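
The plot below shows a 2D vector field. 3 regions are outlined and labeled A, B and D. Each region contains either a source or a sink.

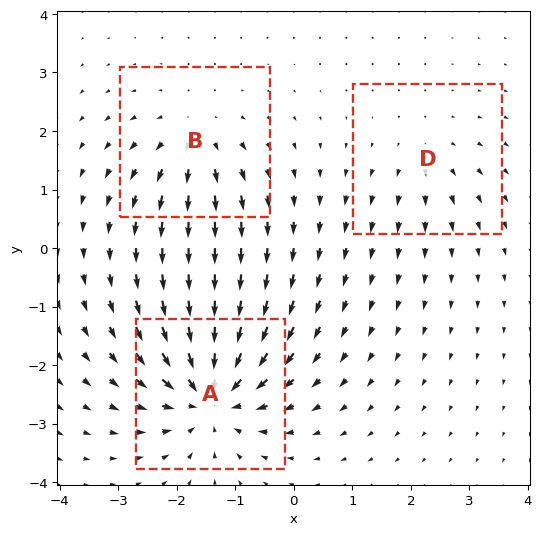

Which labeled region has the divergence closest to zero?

Divergence at each region's feature centre — A: about -6, B: about +3, D: about +2. Region D is closest to zero.

D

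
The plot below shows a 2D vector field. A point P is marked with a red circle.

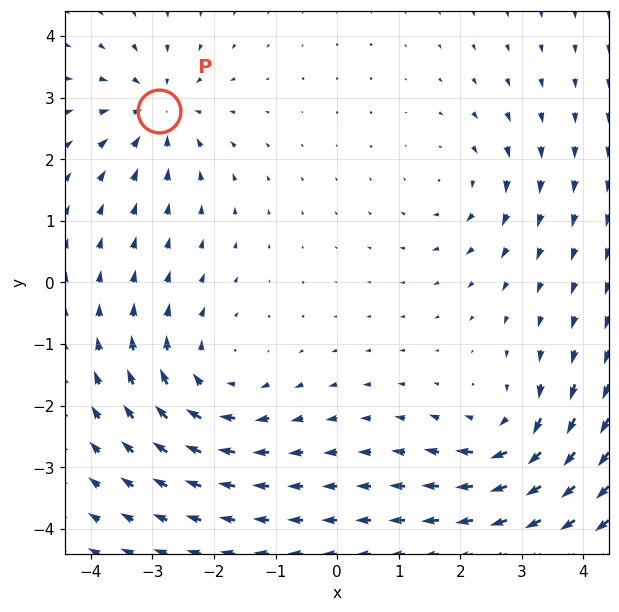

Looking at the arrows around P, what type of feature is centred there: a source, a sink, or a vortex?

sink

At P (-2.9, 2.8) the arrows converge inward. Divergence about -5, curl ≈0 — negative divergence with near-zero curl is a sink.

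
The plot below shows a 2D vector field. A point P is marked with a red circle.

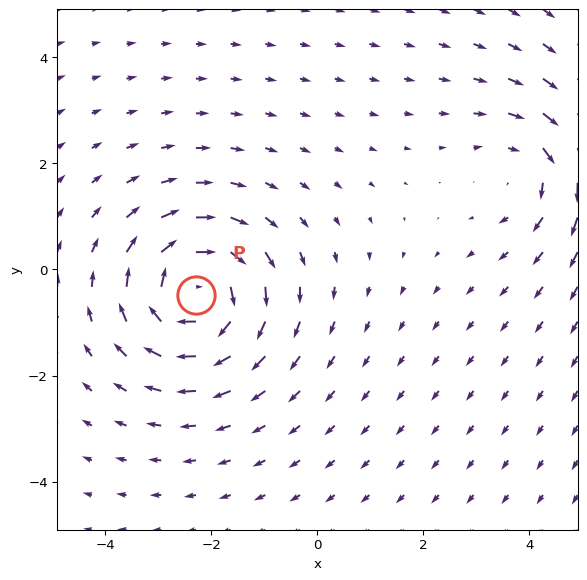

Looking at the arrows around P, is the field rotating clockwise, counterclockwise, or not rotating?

Near P at (-2.3, -0.5) the arrows circulate clockwise. The curl (z-component) there is about -5; negative curl means clockwise rotation.

clockwise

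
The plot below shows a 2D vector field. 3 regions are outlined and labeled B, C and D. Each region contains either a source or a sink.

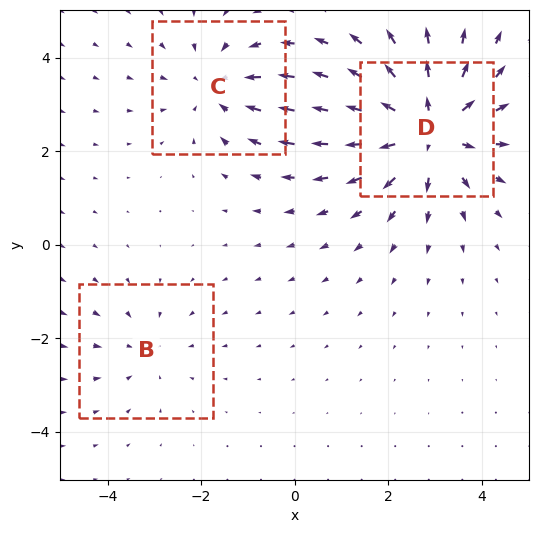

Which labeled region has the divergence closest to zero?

Divergence at each region's feature centre — B: about -2, C: about -3, D: about +4. Region B is closest to zero.

B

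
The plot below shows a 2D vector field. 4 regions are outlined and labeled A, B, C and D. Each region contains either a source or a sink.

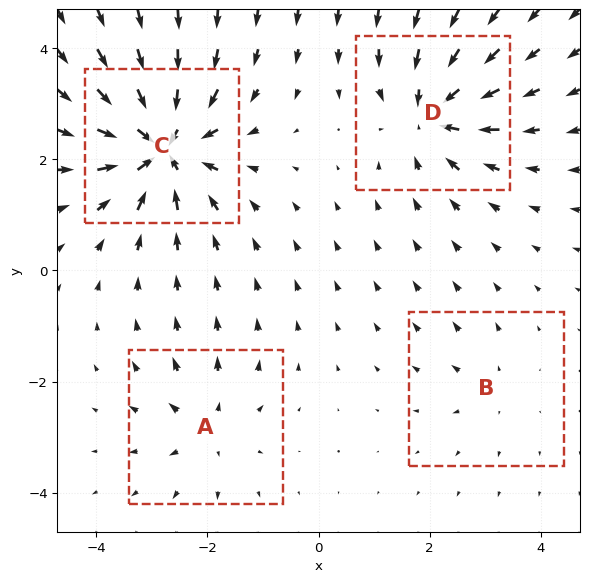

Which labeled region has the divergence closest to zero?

B

Divergence at each region's feature centre — A: about +4, B: about +2, C: about -9, D: about -6. Region B is closest to zero.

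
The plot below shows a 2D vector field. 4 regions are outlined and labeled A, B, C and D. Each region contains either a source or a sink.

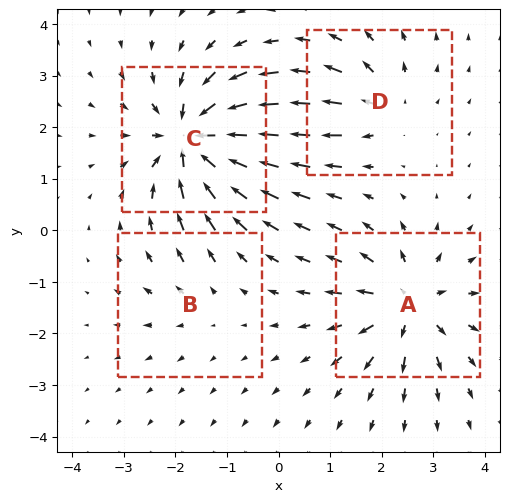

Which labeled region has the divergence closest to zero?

Divergence at each region's feature centre — A: about +6, B: about +2, C: about -8, D: about +4. Region B is closest to zero.

B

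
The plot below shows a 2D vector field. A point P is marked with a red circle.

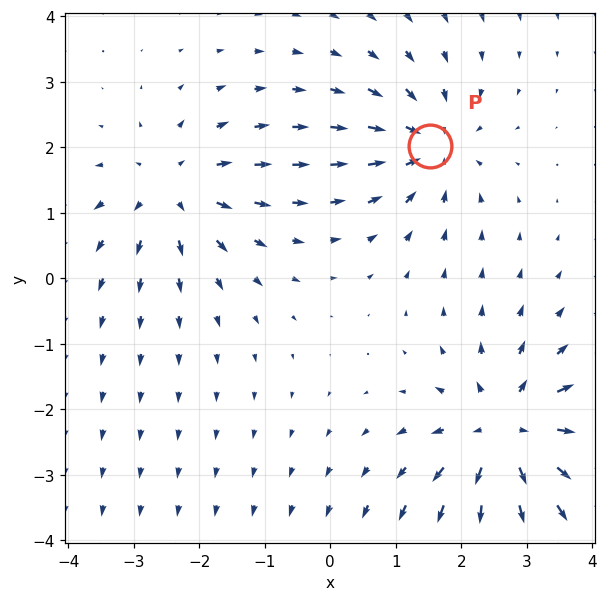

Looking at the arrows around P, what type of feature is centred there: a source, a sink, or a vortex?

sink

At P (1.5, 2.0) the arrows converge inward. Divergence about -4, curl ≈0 — negative divergence with near-zero curl is a sink.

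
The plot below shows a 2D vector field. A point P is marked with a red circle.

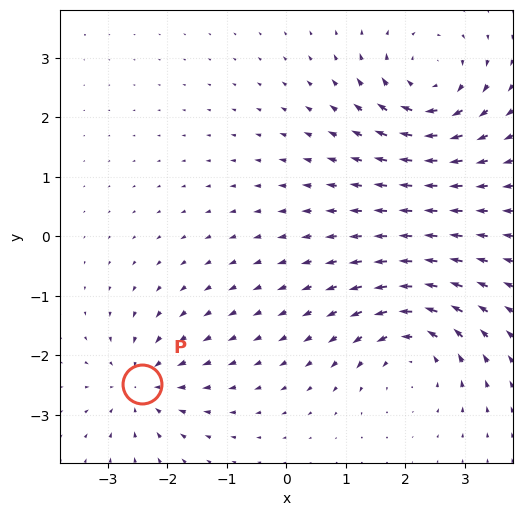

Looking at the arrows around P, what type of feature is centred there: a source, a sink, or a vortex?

sink

At P (-2.4, -2.5) the arrows converge inward. Divergence about -5, curl ≈0 — negative divergence with near-zero curl is a sink.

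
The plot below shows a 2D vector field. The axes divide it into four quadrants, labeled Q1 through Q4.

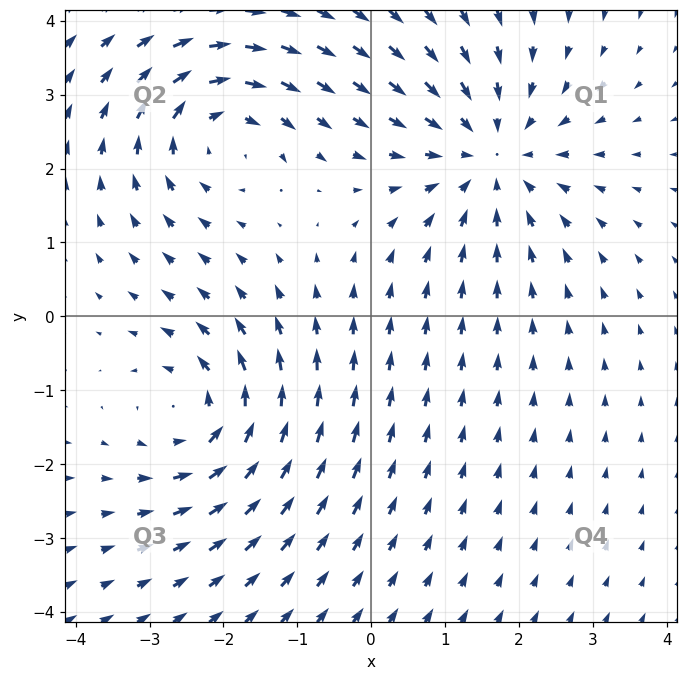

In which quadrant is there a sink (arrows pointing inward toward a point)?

The sink sits at approximately (1.6, 2.2), which lies in quadrant Q1. The divergence there is about -4, negative as expected for a sink.

Q1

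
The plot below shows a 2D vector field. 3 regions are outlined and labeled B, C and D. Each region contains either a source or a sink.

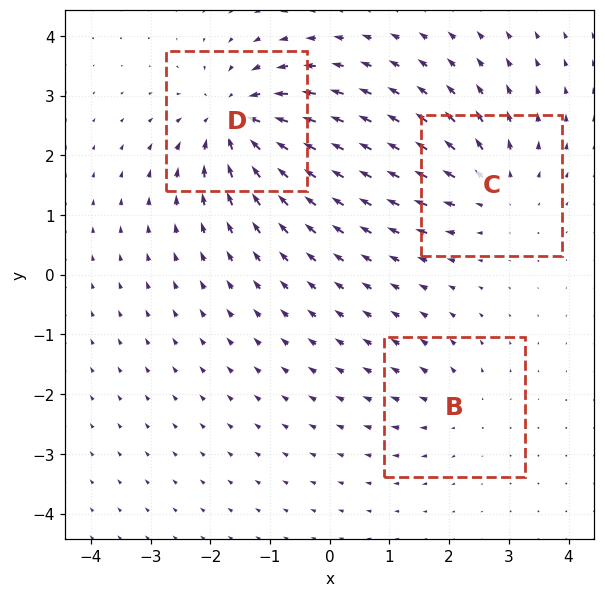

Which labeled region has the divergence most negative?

Divergence at each region's feature centre — B: about +2, C: about +4, D: about -5. Region D is most negative.

D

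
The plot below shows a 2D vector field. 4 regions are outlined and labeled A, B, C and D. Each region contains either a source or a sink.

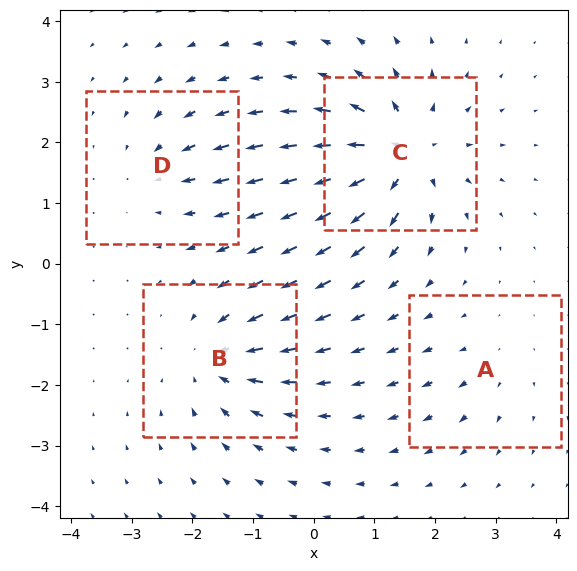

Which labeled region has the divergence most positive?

C

Divergence at each region's feature centre — A: about +2, B: about -5, C: about +8, D: about -4. Region C is most positive.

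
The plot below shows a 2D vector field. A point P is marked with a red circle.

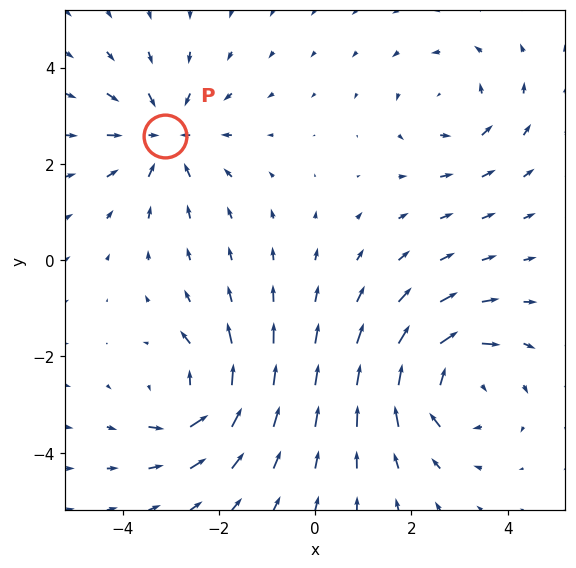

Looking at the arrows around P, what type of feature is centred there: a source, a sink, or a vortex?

At P (-3.1, 2.6) the arrows converge inward. Divergence about -4, curl ≈0 — negative divergence with near-zero curl is a sink.

sink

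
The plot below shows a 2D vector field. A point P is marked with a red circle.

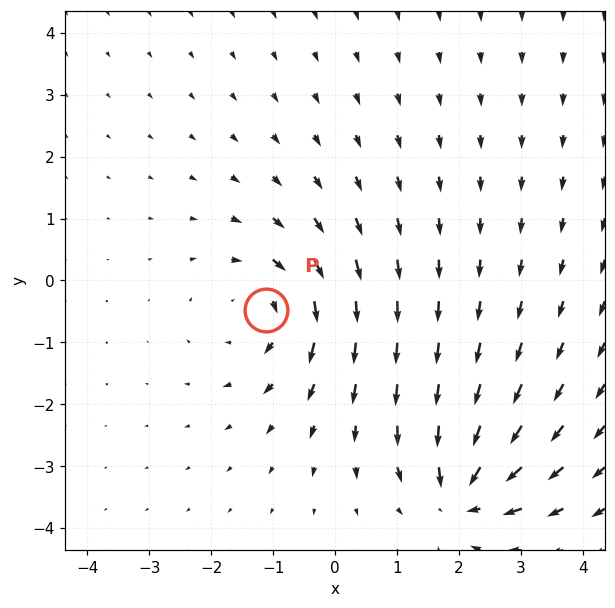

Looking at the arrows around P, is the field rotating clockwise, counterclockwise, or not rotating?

clockwise

Near P at (-1.1, -0.5) the arrows circulate clockwise. The curl (z-component) there is about -3; negative curl means clockwise rotation.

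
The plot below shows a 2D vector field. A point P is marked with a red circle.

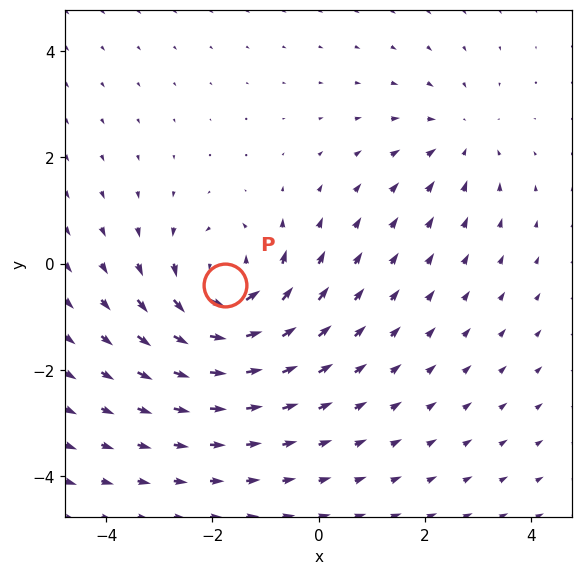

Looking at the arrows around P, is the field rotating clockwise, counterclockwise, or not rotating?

Near P at (-1.8, -0.4) the arrows circulate counterclockwise. The curl (z-component) there is about +5; positive curl means counterclockwise rotation.

counterclockwise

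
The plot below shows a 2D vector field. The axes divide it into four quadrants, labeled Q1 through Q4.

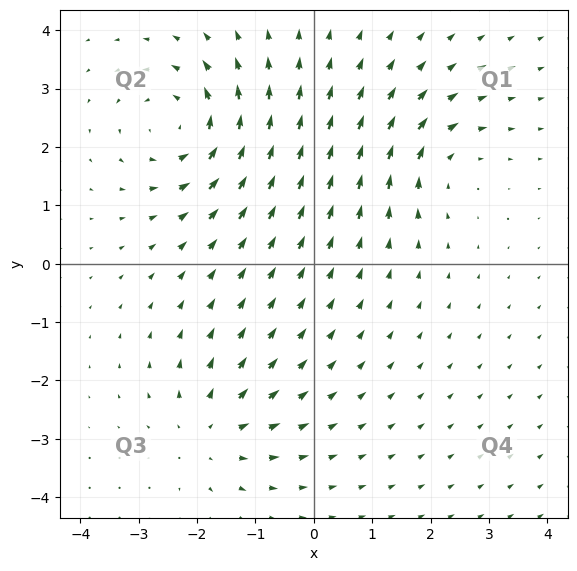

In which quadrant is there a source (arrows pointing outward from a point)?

The source sits at approximately (-1.8, -2.9), which lies in quadrant Q3. The divergence there is about +4, positive as expected for a source.

Q3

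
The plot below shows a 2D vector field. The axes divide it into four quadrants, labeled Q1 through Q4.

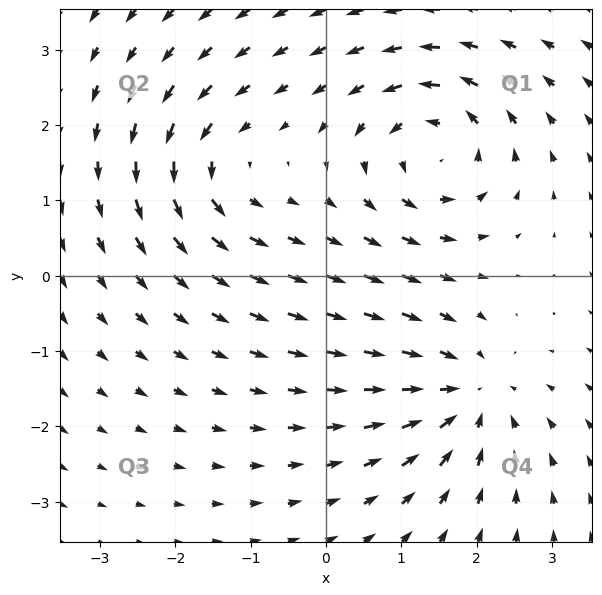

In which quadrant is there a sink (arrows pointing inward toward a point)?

The sink sits at approximately (1.9, -1.6), which lies in quadrant Q4. The divergence there is about -5, negative as expected for a sink.

Q4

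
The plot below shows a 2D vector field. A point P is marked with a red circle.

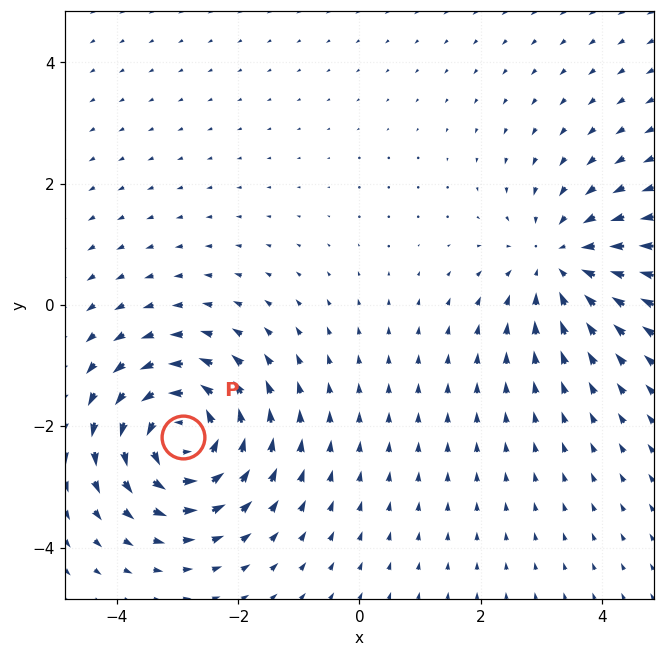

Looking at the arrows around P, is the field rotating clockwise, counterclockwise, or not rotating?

Near P at (-2.9, -2.2) the arrows circulate counterclockwise. The curl (z-component) there is about +6; positive curl means counterclockwise rotation.

counterclockwise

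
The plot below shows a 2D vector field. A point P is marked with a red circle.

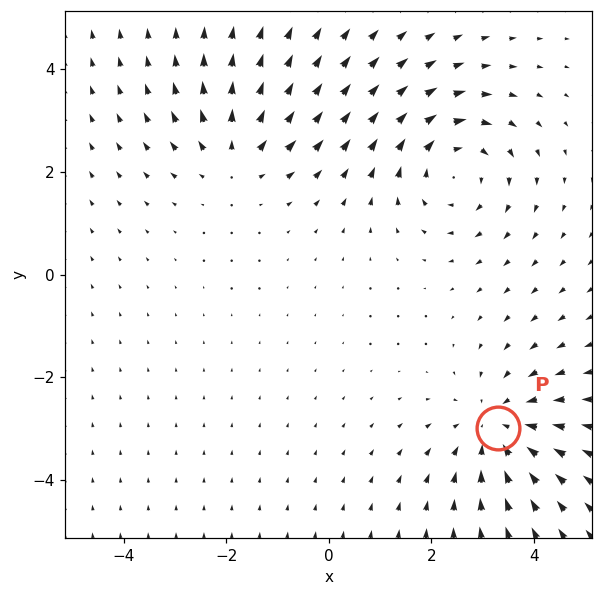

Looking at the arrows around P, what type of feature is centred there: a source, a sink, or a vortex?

sink

At P (3.3, -3.0) the arrows converge inward. Divergence about -4, curl ≈0 — negative divergence with near-zero curl is a sink.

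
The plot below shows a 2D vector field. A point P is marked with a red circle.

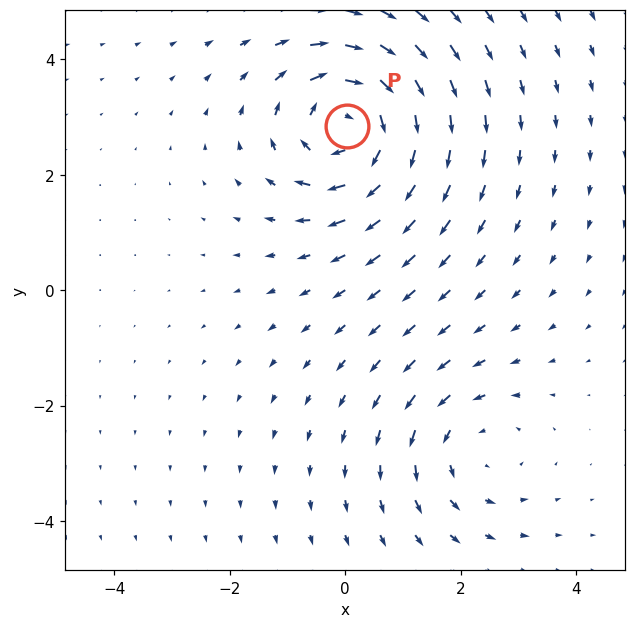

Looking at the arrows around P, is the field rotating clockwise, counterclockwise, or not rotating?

Near P at (0.0, 2.9) the arrows circulate clockwise. The curl (z-component) there is about -5; negative curl means clockwise rotation.

clockwise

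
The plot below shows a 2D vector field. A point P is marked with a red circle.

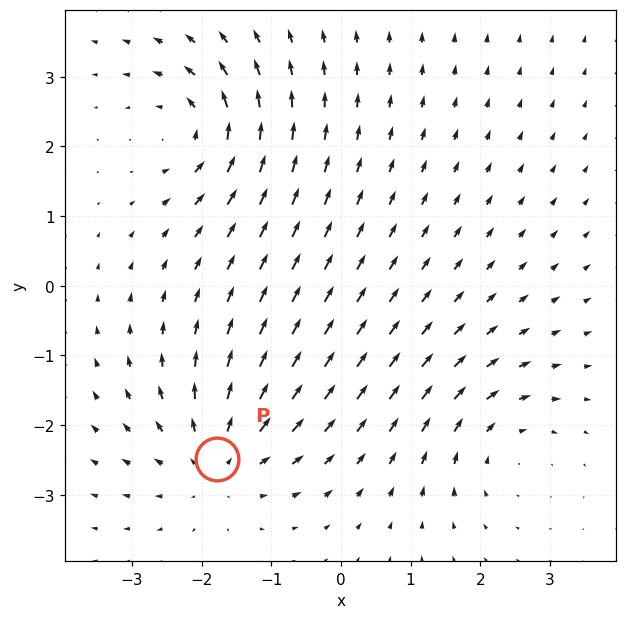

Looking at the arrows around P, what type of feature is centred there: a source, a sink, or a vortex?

At P (-1.8, -2.5) the arrows spread outward. Divergence about +5, curl ≈0 — positive divergence with near-zero curl is a source.

source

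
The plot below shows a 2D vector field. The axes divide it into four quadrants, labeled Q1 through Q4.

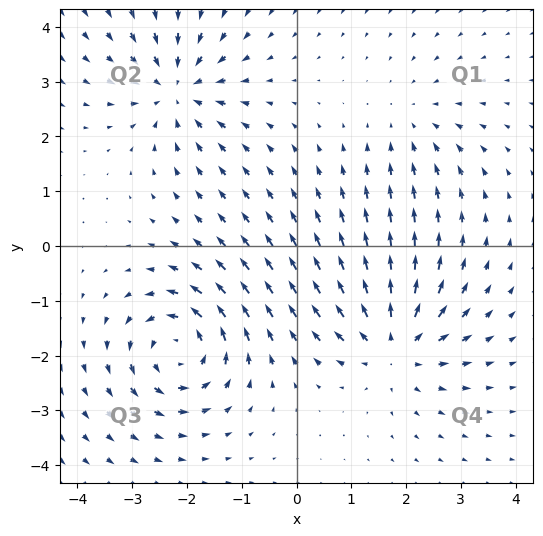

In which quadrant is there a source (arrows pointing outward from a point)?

Q4

The source sits at approximately (1.8, -1.8), which lies in quadrant Q4. The divergence there is about +5, positive as expected for a source.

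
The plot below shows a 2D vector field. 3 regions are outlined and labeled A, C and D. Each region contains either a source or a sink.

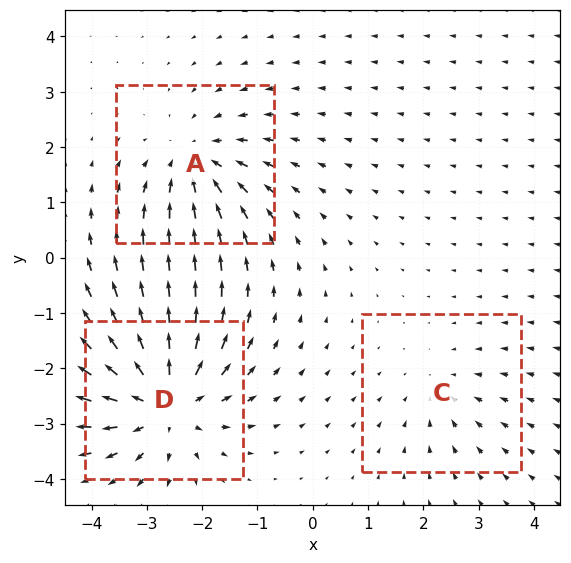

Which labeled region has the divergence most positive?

D

Divergence at each region's feature centre — A: about -3, C: about -2, D: about +5. Region D is most positive.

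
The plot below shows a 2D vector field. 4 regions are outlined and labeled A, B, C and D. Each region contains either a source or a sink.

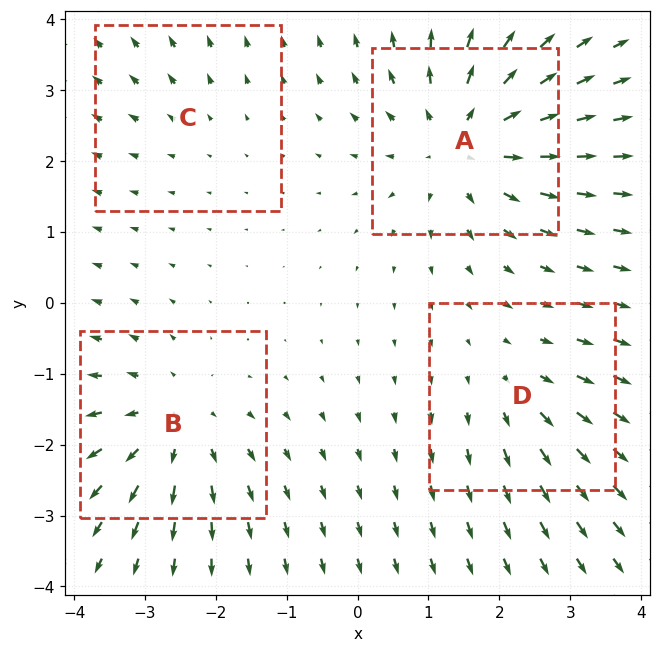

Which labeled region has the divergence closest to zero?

Divergence at each region's feature centre — A: about +6, B: about +5, C: about +2, D: about +3. Region C is closest to zero.

C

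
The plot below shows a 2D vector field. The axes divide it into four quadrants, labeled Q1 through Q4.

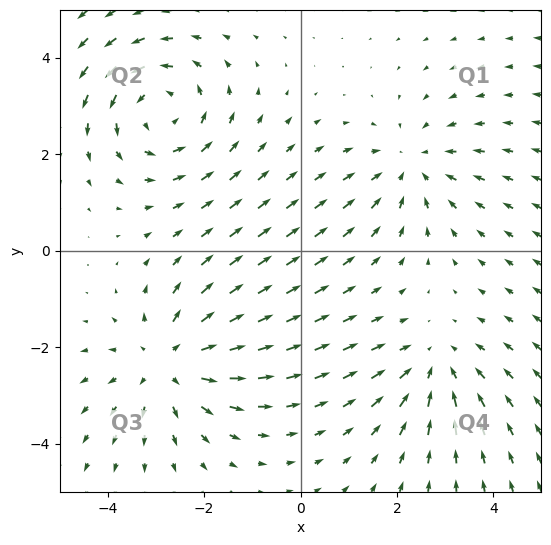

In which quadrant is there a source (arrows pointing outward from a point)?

Q3

The source sits at approximately (-2.7, -2.3), which lies in quadrant Q3. The divergence there is about +3, positive as expected for a source.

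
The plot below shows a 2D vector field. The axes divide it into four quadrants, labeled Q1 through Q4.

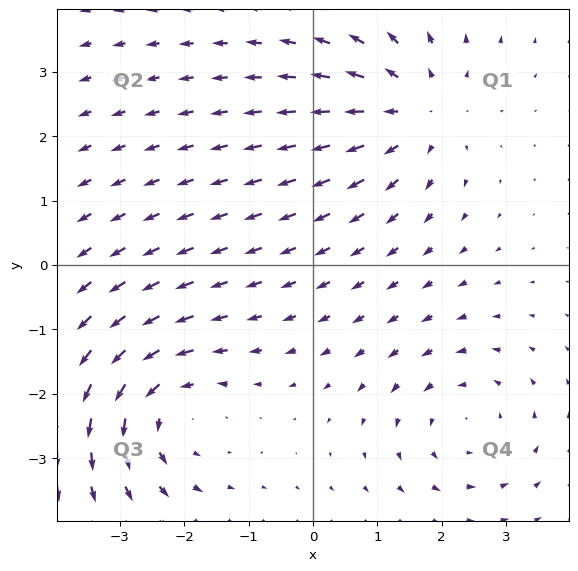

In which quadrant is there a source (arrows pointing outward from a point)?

Q1

The source sits at approximately (1.6, 2.4), which lies in quadrant Q1. The divergence there is about +4, positive as expected for a source.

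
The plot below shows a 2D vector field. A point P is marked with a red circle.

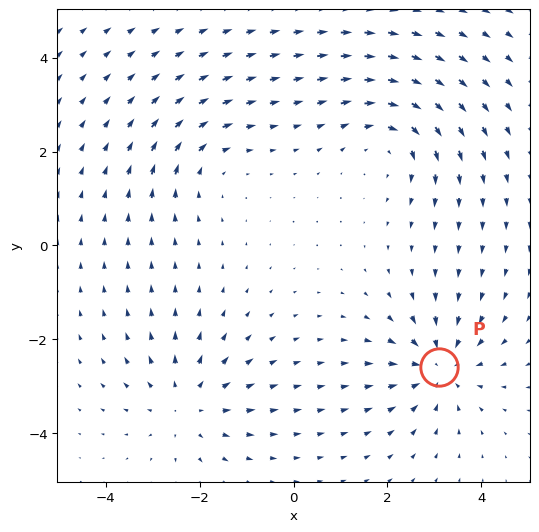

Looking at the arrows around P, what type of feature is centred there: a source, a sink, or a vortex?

sink

At P (3.1, -2.6) the arrows converge inward. Divergence about -4, curl ≈0 — negative divergence with near-zero curl is a sink.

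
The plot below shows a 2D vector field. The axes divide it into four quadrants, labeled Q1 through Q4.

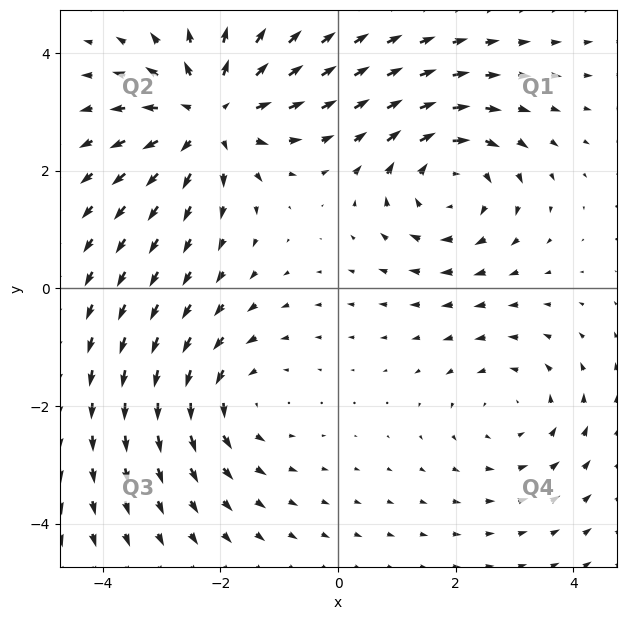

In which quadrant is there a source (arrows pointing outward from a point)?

The source sits at approximately (-2.2, 2.9), which lies in quadrant Q2. The divergence there is about +5, positive as expected for a source.

Q2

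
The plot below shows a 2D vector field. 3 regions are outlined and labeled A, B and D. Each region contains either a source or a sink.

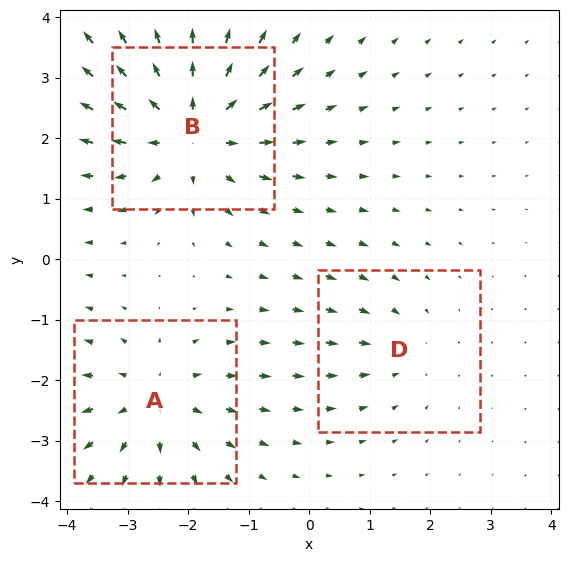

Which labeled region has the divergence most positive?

Divergence at each region's feature centre — A: about +3, B: about +5, D: about -2. Region B is most positive.

B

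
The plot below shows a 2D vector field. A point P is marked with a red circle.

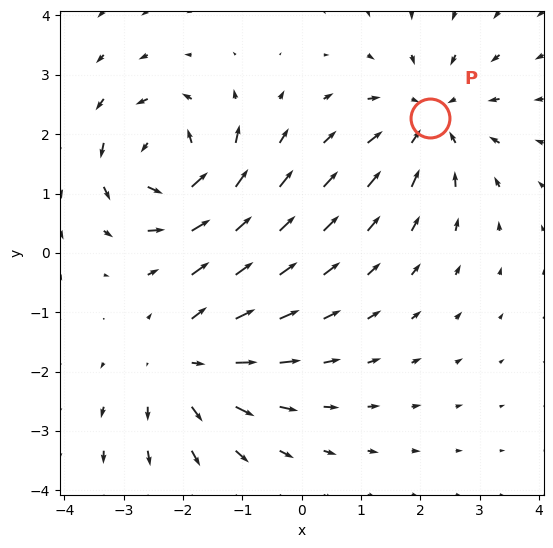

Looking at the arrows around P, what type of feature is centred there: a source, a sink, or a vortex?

At P (2.2, 2.3) the arrows converge inward. Divergence about -3, curl ≈0 — negative divergence with near-zero curl is a sink.

sink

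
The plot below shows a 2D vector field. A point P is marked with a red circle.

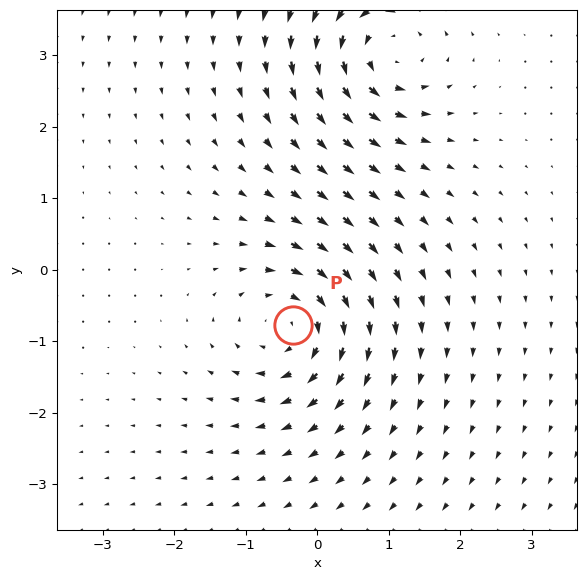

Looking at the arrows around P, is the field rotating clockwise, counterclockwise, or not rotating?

clockwise

Near P at (-0.3, -0.8) the arrows circulate clockwise. The curl (z-component) there is about -6; negative curl means clockwise rotation.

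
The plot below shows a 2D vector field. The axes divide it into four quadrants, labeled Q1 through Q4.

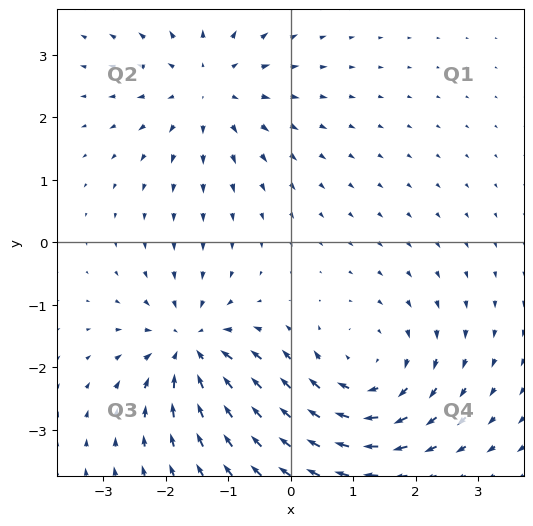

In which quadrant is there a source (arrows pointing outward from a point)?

The source sits at approximately (-1.3, 2.5), which lies in quadrant Q2. The divergence there is about +3, positive as expected for a source.

Q2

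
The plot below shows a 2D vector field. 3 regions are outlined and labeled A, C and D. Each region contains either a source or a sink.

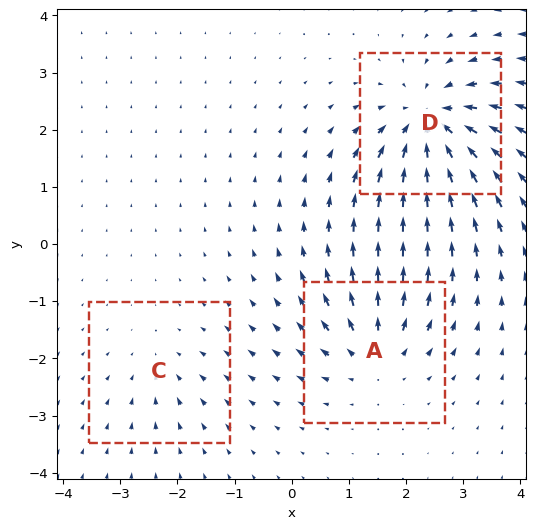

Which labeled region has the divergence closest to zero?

Divergence at each region's feature centre — A: about +4, C: about -2, D: about -6. Region C is closest to zero.

C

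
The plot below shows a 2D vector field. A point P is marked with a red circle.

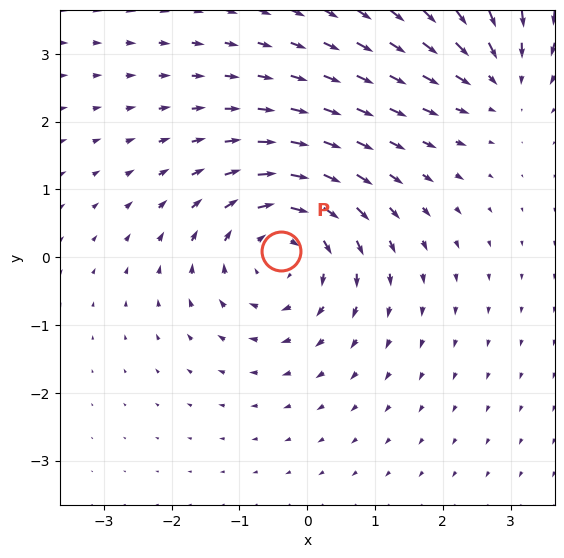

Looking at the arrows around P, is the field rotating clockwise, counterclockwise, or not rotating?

clockwise

Near P at (-0.4, 0.1) the arrows circulate clockwise. The curl (z-component) there is about -4; negative curl means clockwise rotation.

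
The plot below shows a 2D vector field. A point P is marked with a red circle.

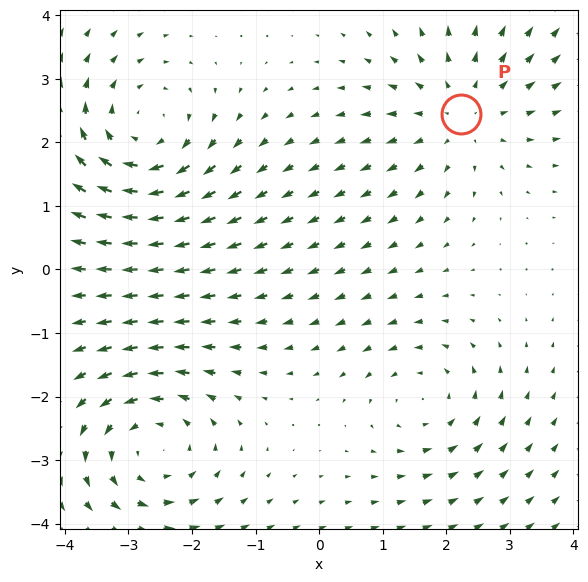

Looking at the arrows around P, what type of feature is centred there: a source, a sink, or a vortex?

At P (2.2, 2.5) the arrows spread outward. Divergence about +3, curl ≈0 — positive divergence with near-zero curl is a source.

source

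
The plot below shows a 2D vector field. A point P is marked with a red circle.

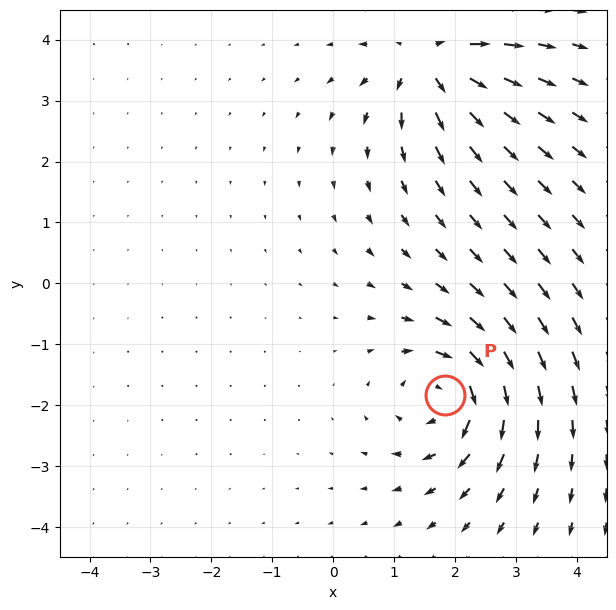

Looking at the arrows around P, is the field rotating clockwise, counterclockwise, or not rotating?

clockwise

Near P at (1.8, -1.8) the arrows circulate clockwise. The curl (z-component) there is about -6; negative curl means clockwise rotation.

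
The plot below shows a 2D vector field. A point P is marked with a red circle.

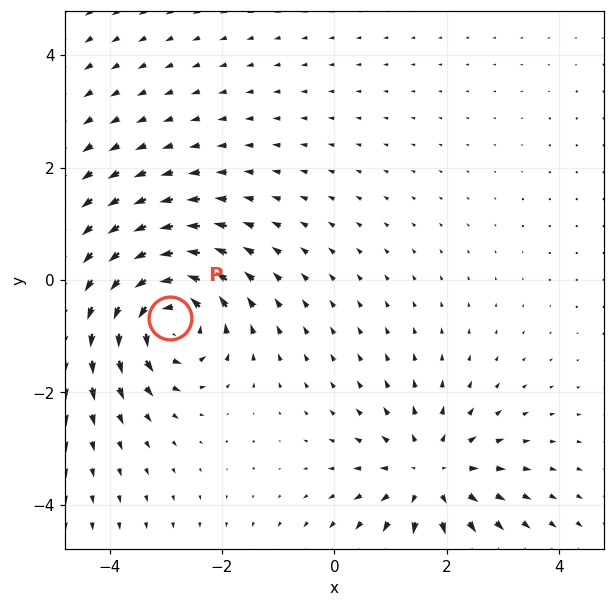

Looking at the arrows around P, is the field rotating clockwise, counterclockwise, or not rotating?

Near P at (-2.9, -0.7) the arrows circulate counterclockwise. The curl (z-component) there is about +6; positive curl means counterclockwise rotation.

counterclockwise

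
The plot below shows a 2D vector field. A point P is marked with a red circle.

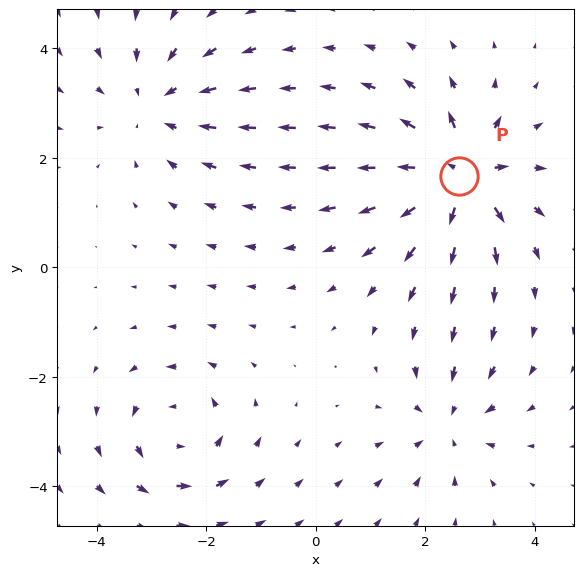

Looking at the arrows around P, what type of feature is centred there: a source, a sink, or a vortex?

source

At P (2.6, 1.7) the arrows spread outward. Divergence about +7, curl ≈0 — positive divergence with near-zero curl is a source.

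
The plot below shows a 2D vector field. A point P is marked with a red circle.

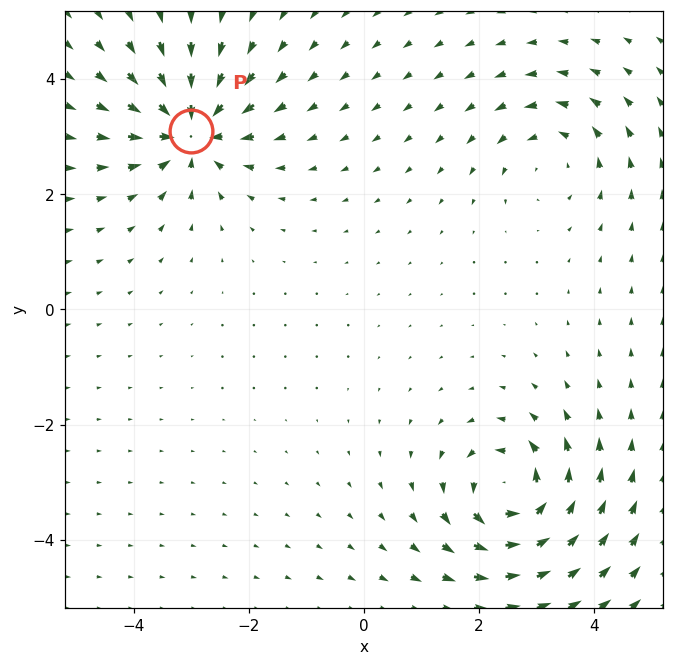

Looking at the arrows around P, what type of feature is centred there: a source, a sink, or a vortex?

At P (-3.0, 3.1) the arrows converge inward. Divergence about -5, curl ≈0 — negative divergence with near-zero curl is a sink.

sink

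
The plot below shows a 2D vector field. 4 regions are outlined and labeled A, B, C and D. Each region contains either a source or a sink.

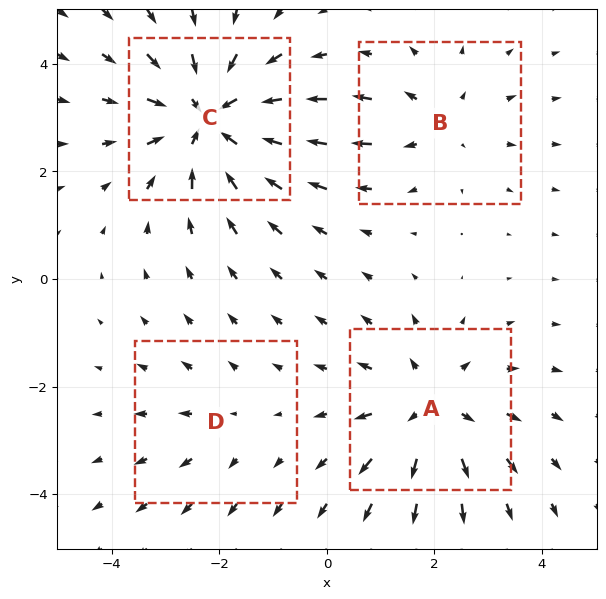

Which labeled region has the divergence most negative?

Divergence at each region's feature centre — A: about +4, B: about +3, C: about -6, D: about +2. Region C is most negative.

C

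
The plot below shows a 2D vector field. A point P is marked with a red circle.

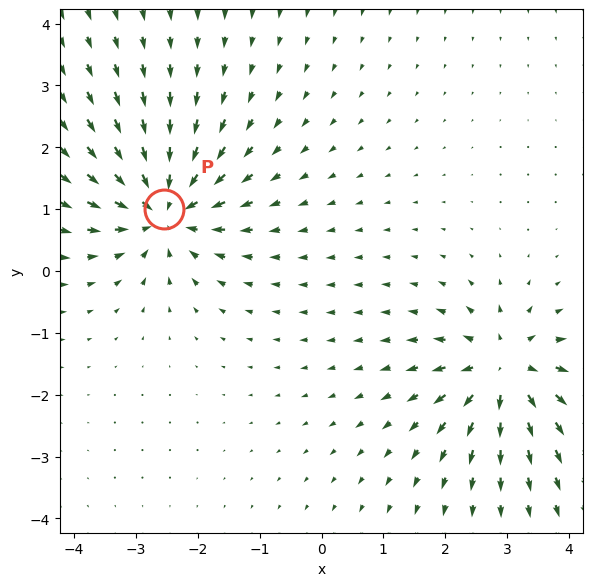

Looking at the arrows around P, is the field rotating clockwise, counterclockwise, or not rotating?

Near P at (-2.5, 1.0) the arrows show no circulation. The curl there is ≈0.

not rotating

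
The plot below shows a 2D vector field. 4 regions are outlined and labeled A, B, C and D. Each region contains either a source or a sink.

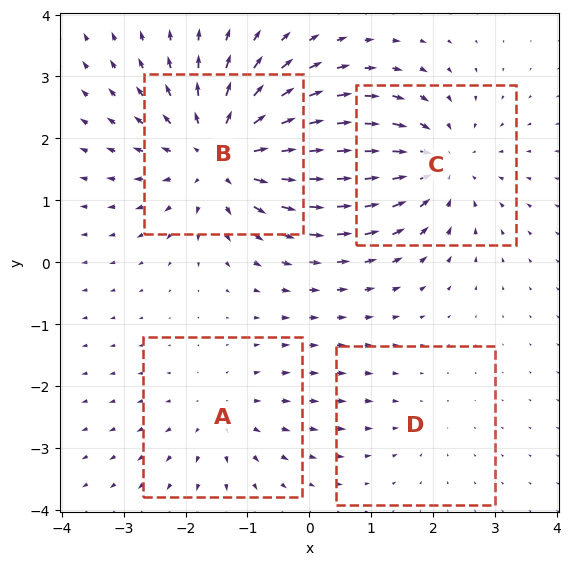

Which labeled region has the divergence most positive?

Divergence at each region's feature centre — A: about +3, B: about +6, C: about -4, D: about -2. Region B is most positive.

B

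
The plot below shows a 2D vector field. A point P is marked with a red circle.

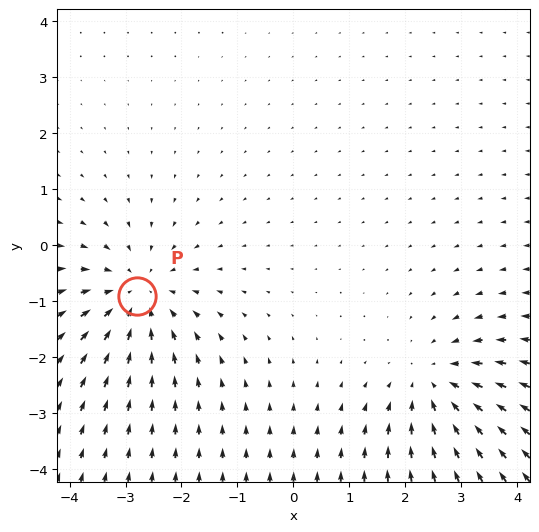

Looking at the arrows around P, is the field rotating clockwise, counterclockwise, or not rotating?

Near P at (-2.8, -0.9) the arrows show no circulation. The curl there is ≈0.

not rotating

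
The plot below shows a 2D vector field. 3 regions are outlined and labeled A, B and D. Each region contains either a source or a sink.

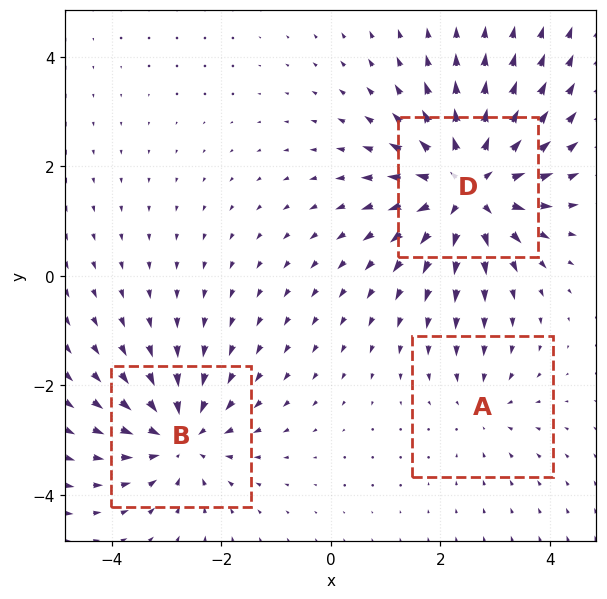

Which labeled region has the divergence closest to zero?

A

Divergence at each region's feature centre — A: about -2, B: about -4, D: about +5. Region A is closest to zero.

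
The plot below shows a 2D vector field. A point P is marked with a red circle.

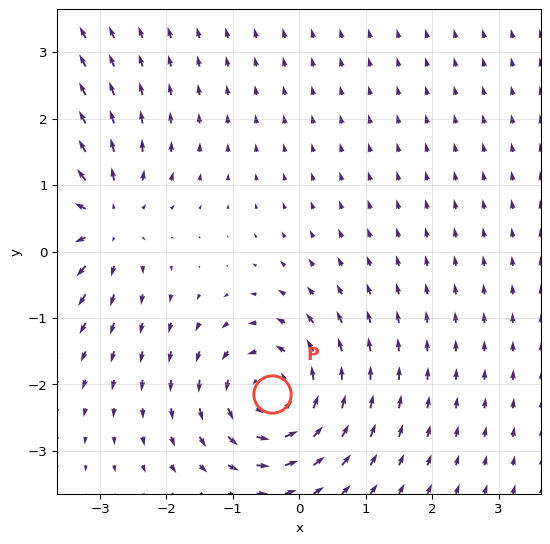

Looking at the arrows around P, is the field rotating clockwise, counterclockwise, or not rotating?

Near P at (-0.4, -2.1) the arrows circulate counterclockwise. The curl (z-component) there is about +5; positive curl means counterclockwise rotation.

counterclockwise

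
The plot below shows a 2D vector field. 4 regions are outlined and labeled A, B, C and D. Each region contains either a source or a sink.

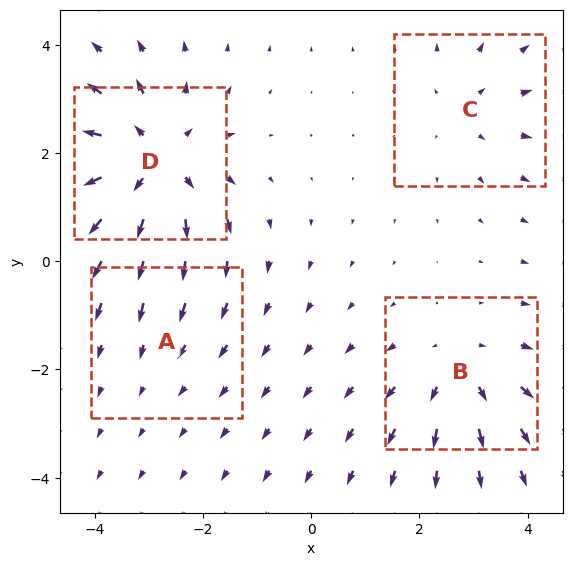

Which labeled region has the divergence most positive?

Divergence at each region's feature centre — A: about -2, B: about +4, C: about +3, D: about +6. Region D is most positive.

D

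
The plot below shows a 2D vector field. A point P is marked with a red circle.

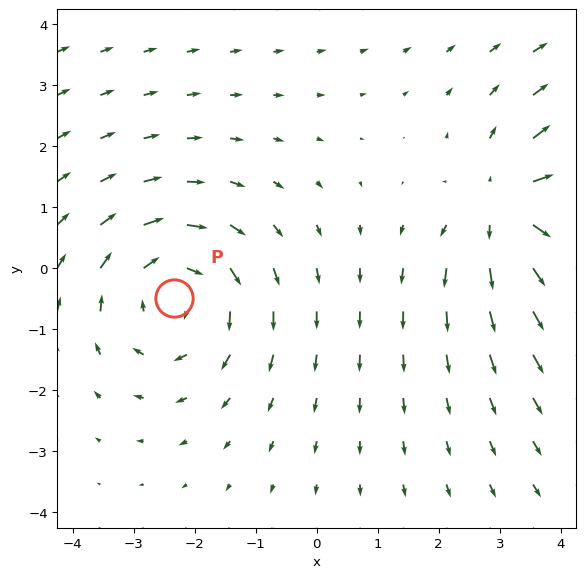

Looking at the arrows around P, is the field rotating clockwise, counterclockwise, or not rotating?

clockwise

Near P at (-2.3, -0.5) the arrows circulate clockwise. The curl (z-component) there is about -3; negative curl means clockwise rotation.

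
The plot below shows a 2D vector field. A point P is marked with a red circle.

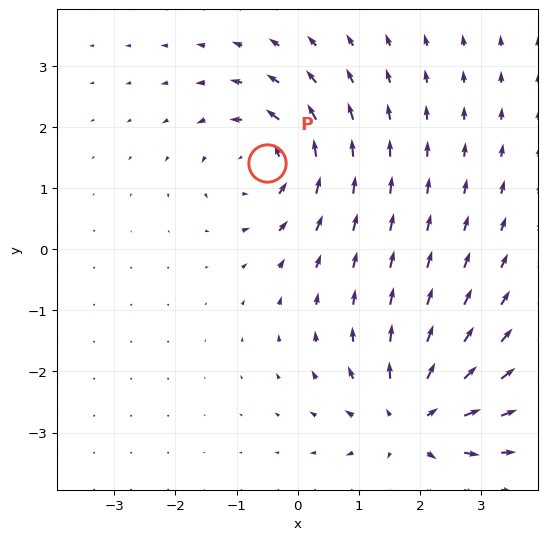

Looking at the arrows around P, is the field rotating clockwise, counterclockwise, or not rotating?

Near P at (-0.5, 1.4) the arrows circulate counterclockwise. The curl (z-component) there is about +5; positive curl means counterclockwise rotation.

counterclockwise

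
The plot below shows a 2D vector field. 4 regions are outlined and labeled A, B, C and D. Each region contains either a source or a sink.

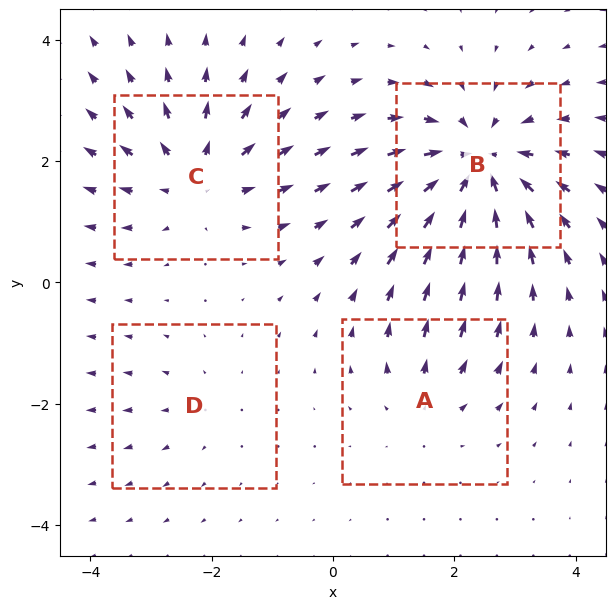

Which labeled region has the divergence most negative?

B

Divergence at each region's feature centre — A: about +3, B: about -7, C: about +5, D: about +2. Region B is most negative.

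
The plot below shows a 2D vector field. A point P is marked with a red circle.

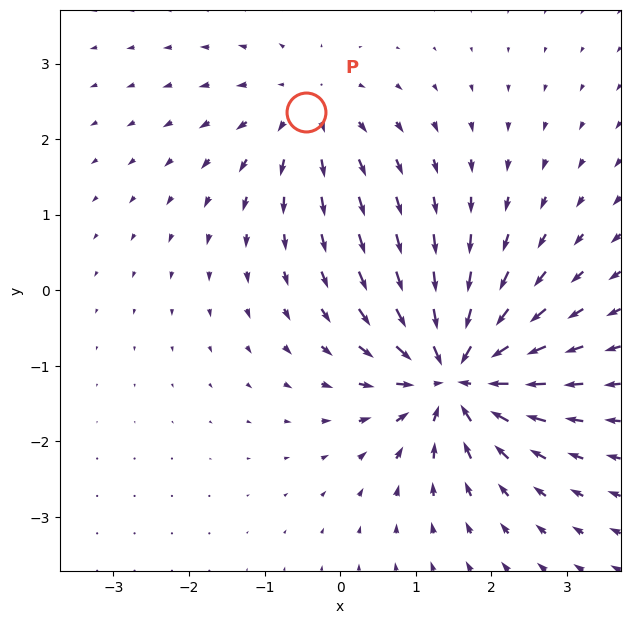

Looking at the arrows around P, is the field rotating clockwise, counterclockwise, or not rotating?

Near P at (-0.5, 2.4) the arrows show no circulation. The curl there is ≈0.

not rotating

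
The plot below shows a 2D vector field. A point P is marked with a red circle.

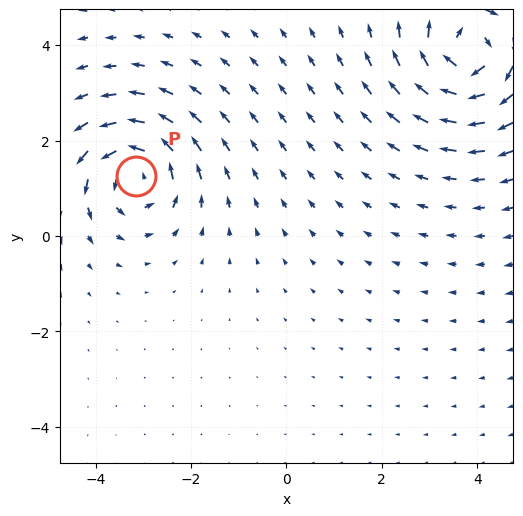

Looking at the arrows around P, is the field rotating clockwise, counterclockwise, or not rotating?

counterclockwise

Near P at (-3.2, 1.3) the arrows circulate counterclockwise. The curl (z-component) there is about +4; positive curl means counterclockwise rotation.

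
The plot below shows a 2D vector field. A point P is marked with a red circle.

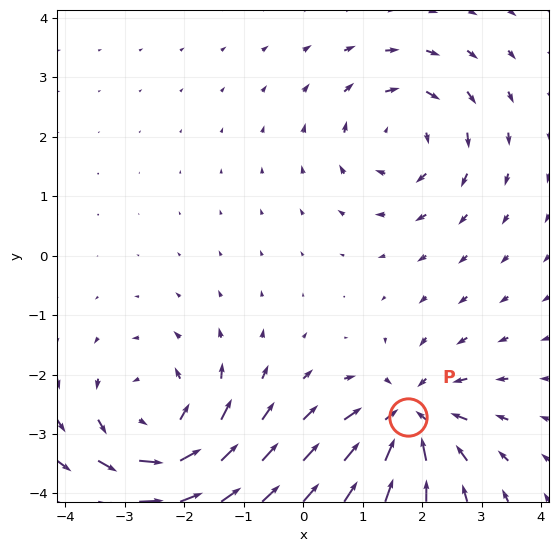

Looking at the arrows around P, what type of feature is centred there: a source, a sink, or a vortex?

sink

At P (1.8, -2.7) the arrows converge inward. Divergence about -5, curl ≈0 — negative divergence with near-zero curl is a sink.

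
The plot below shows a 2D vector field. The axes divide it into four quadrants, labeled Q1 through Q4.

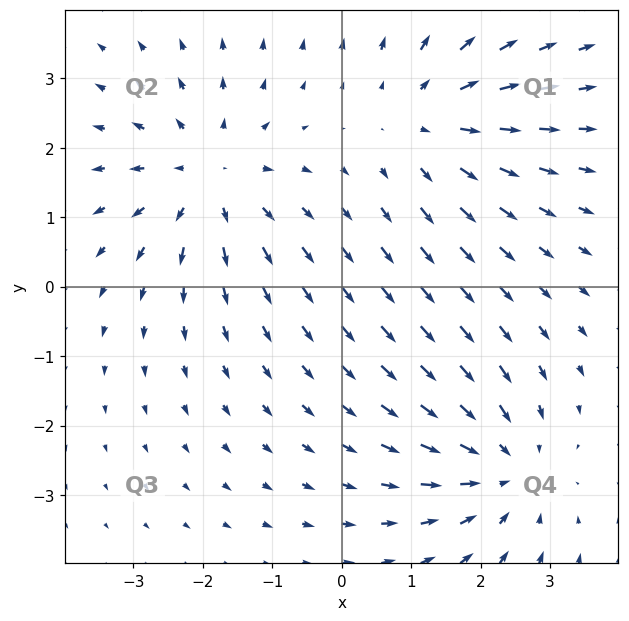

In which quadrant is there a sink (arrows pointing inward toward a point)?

The sink sits at approximately (2.3, -2.6), which lies in quadrant Q4. The divergence there is about -4, negative as expected for a sink.

Q4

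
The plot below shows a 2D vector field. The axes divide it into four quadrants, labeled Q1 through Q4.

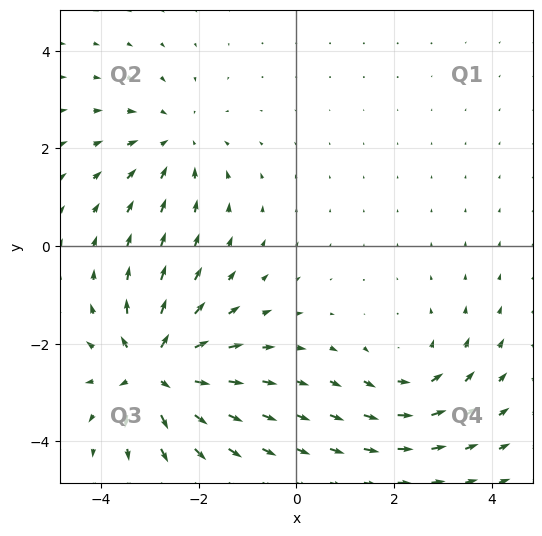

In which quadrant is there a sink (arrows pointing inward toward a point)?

Q2

The sink sits at approximately (-2.5, 2.1), which lies in quadrant Q2. The divergence there is about -3, negative as expected for a sink.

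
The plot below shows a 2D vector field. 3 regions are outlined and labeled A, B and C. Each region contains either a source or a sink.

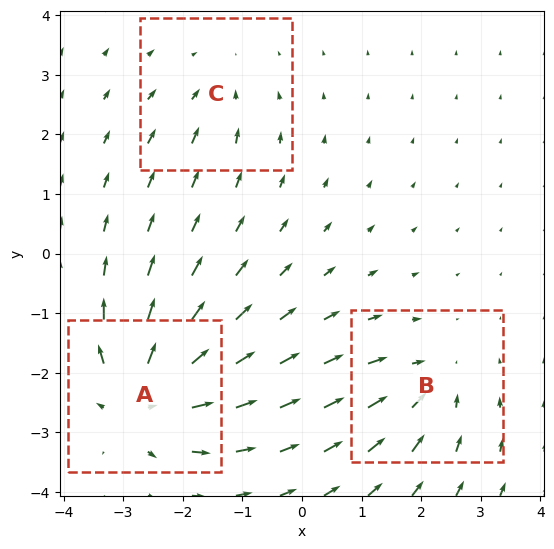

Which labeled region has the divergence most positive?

A

Divergence at each region's feature centre — A: about +6, B: about -3, C: about -2. Region A is most positive.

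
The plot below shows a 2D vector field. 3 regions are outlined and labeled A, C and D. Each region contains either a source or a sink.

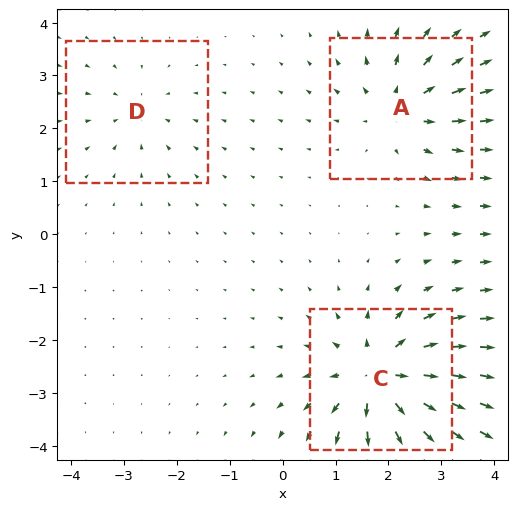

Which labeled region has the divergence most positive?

C

Divergence at each region's feature centre — A: about +4, C: about +6, D: about -2. Region C is most positive.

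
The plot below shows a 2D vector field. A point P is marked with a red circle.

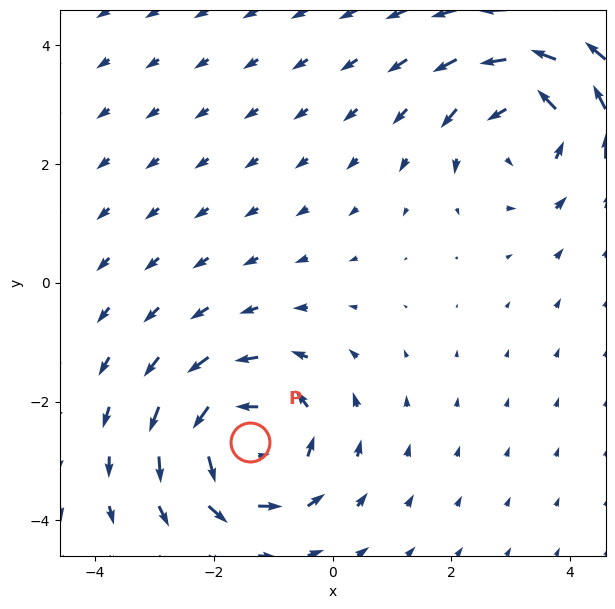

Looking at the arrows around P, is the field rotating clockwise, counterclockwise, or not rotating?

Near P at (-1.4, -2.7) the arrows circulate counterclockwise. The curl (z-component) there is about +4; positive curl means counterclockwise rotation.

counterclockwise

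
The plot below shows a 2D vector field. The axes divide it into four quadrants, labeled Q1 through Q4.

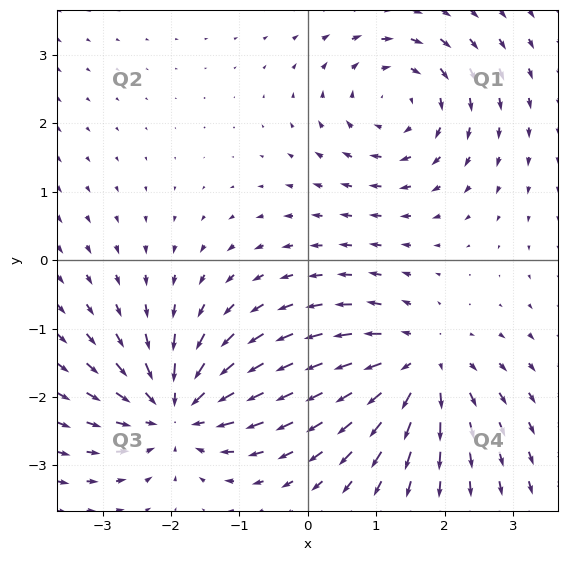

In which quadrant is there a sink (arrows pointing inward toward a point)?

The sink sits at approximately (-1.9, -2.2), which lies in quadrant Q3. The divergence there is about -4, negative as expected for a sink.

Q3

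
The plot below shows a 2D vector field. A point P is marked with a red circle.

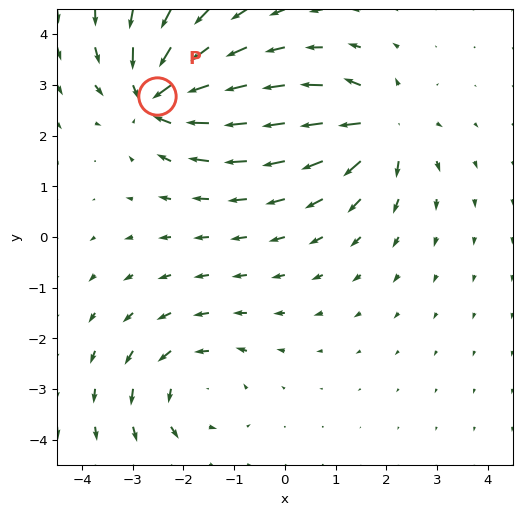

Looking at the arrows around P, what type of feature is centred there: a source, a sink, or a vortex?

sink

At P (-2.5, 2.8) the arrows converge inward. Divergence about -6, curl ≈0 — negative divergence with near-zero curl is a sink.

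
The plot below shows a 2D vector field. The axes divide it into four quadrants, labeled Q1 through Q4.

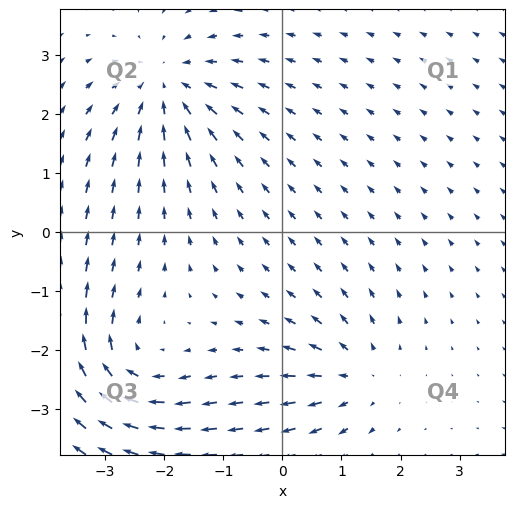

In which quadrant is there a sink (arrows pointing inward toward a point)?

Q2

The sink sits at approximately (-2.0, 2.5), which lies in quadrant Q2. The divergence there is about -4, negative as expected for a sink.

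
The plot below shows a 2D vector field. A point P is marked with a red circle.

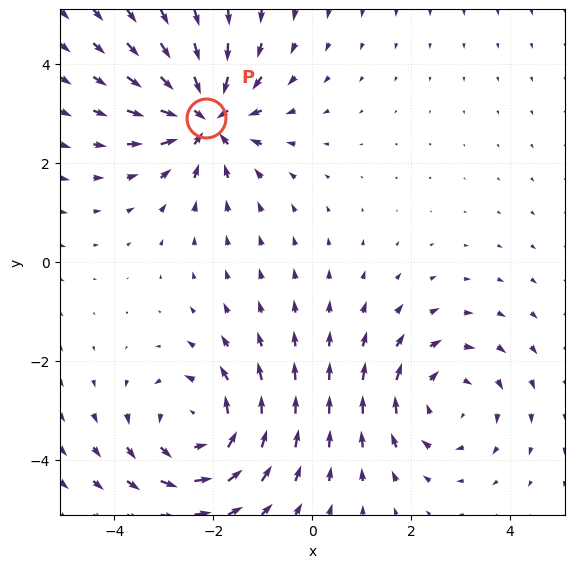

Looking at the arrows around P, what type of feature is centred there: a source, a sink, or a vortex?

sink

At P (-2.1, 2.9) the arrows converge inward. Divergence about -5, curl ≈0 — negative divergence with near-zero curl is a sink.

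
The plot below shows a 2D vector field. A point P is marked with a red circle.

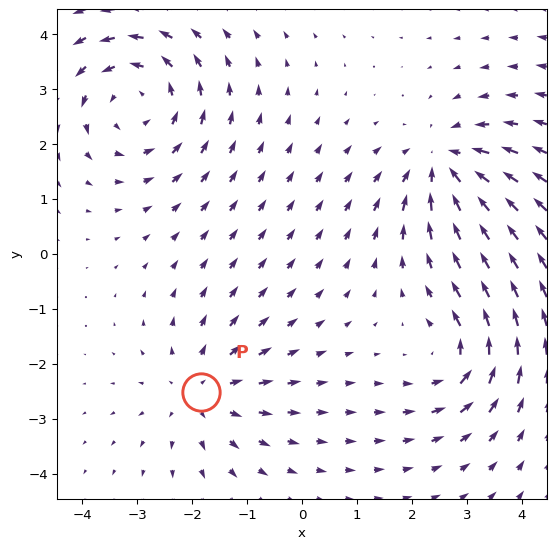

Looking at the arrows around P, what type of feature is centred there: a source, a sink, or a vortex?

At P (-1.8, -2.5) the arrows spread outward. Divergence about +3, curl ≈0 — positive divergence with near-zero curl is a source.

source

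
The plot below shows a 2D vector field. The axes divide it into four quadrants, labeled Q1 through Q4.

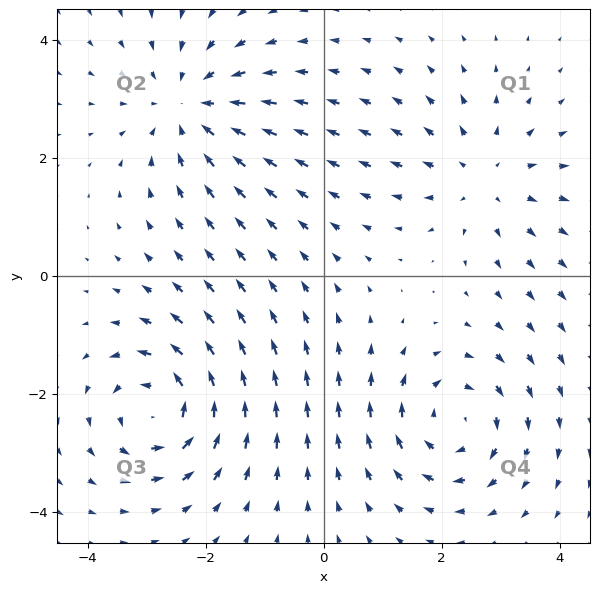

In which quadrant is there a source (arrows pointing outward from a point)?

The source sits at approximately (2.7, 1.7), which lies in quadrant Q1. The divergence there is about +3, positive as expected for a source.

Q1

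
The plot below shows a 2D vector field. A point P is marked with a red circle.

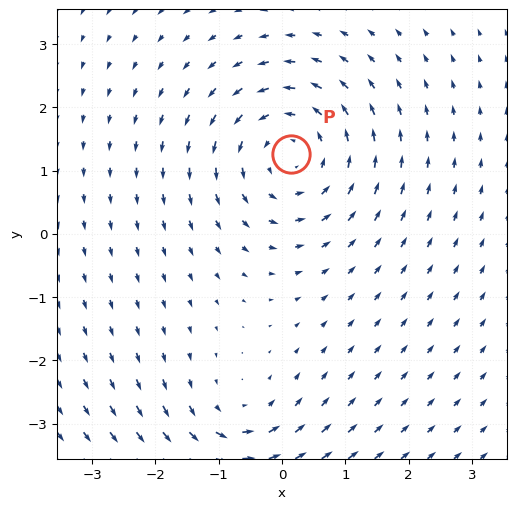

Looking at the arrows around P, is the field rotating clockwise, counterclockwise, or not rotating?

counterclockwise

Near P at (0.1, 1.3) the arrows circulate counterclockwise. The curl (z-component) there is about +4; positive curl means counterclockwise rotation.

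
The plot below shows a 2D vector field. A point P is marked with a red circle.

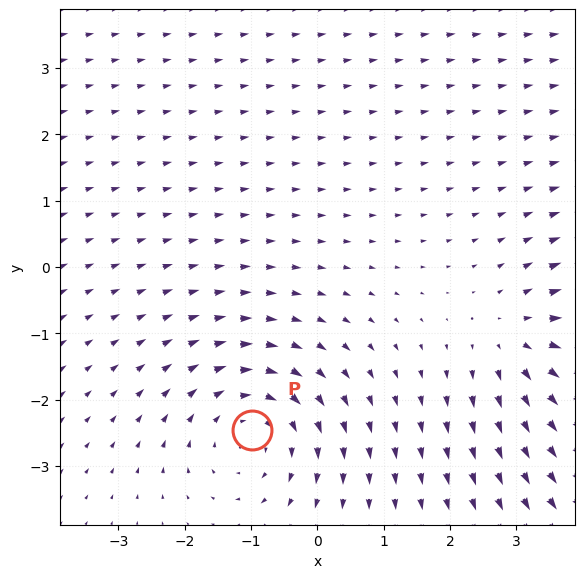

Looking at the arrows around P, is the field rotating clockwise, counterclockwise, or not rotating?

clockwise

Near P at (-1.0, -2.5) the arrows circulate clockwise. The curl (z-component) there is about -3; negative curl means clockwise rotation.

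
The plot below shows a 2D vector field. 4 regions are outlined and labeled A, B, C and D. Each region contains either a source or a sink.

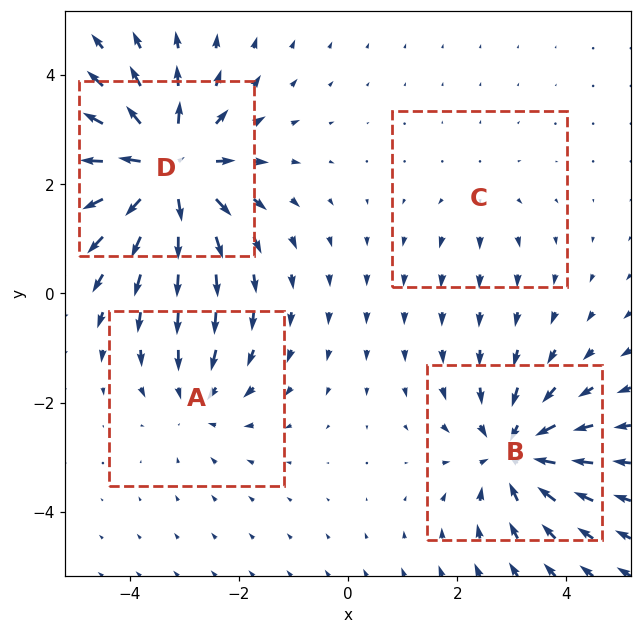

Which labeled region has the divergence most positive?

Divergence at each region's feature centre — A: about -4, B: about -6, C: about +2, D: about +8. Region D is most positive.

D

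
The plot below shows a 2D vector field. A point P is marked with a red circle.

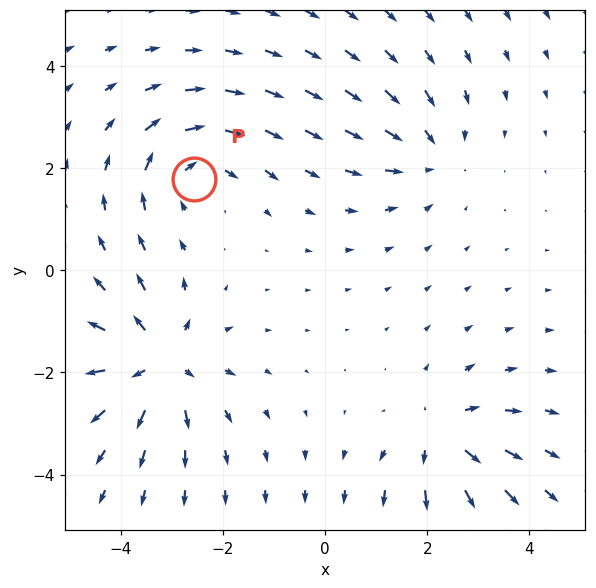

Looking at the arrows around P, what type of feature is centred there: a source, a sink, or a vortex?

vortex

At P (-2.6, 1.8) the arrows circulate clockwise. Divergence ≈0, curl about -4 — near-zero divergence with nonzero curl is a vortex.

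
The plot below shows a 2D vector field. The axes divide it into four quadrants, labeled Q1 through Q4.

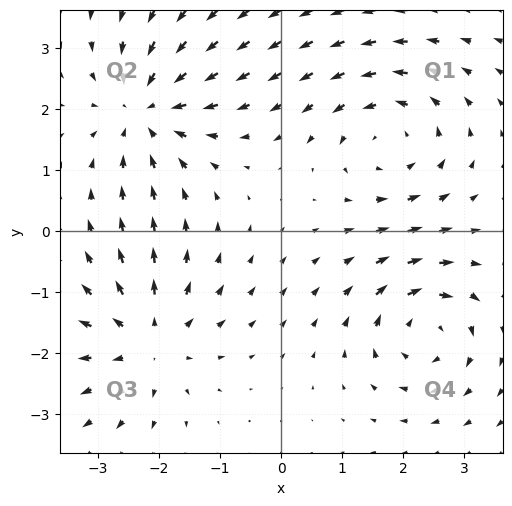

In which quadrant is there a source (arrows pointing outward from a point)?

Q3

The source sits at approximately (-2.2, -1.8), which lies in quadrant Q3. The divergence there is about +4, positive as expected for a source.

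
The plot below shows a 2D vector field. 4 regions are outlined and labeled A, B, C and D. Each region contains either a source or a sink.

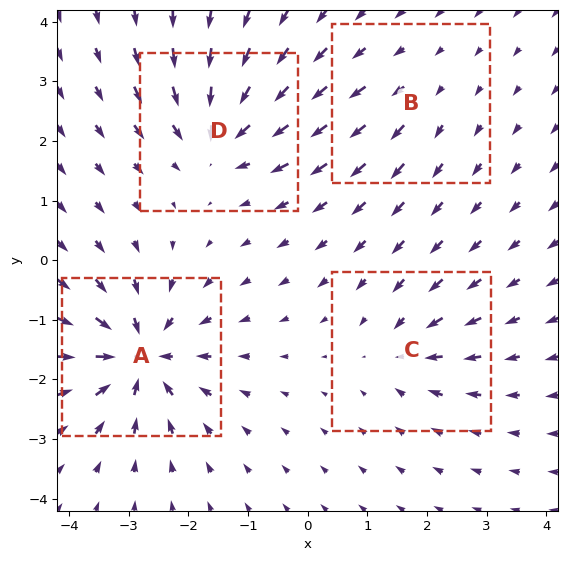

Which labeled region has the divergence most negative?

Divergence at each region's feature centre — A: about -9, B: about +2, C: about -4, D: about -7. Region A is most negative.

A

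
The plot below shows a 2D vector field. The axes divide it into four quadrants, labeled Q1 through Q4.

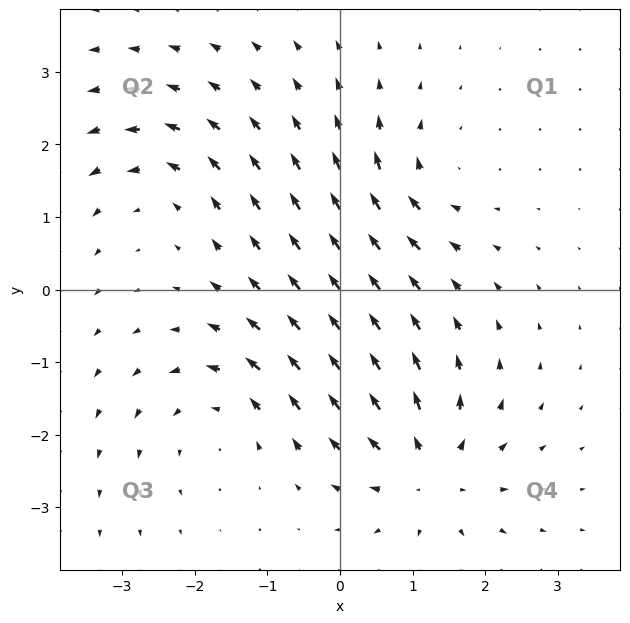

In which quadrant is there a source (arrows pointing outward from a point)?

Q4

The source sits at approximately (1.2, -2.5), which lies in quadrant Q4. The divergence there is about +6, positive as expected for a source.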